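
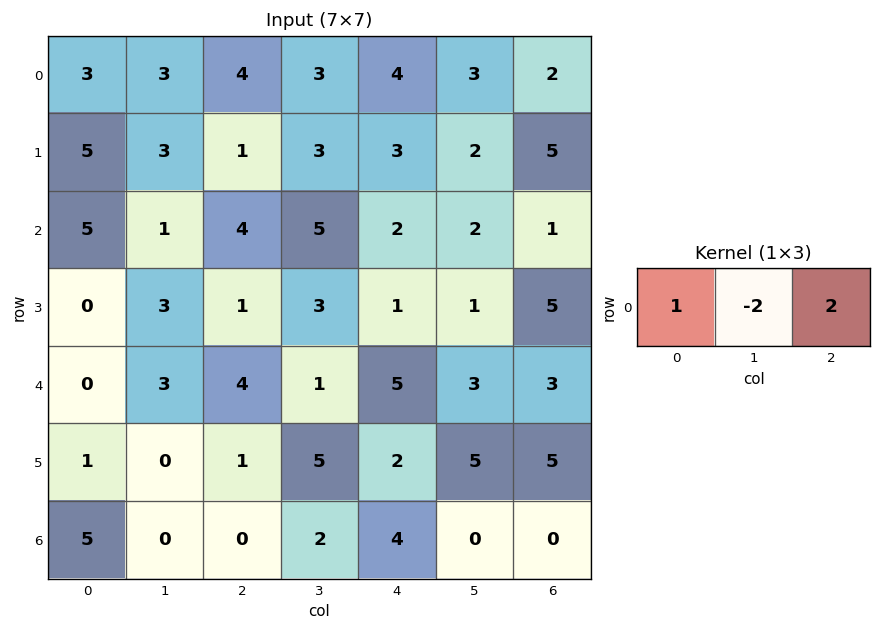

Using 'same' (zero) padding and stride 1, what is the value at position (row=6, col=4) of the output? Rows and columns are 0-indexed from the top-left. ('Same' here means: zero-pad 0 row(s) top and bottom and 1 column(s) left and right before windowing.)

The receptive field on the zero-padded input at this output position is [2 4 0]. Elementwise product with the kernel and sum: 2·1 + 4·-2 + 0·2.

-6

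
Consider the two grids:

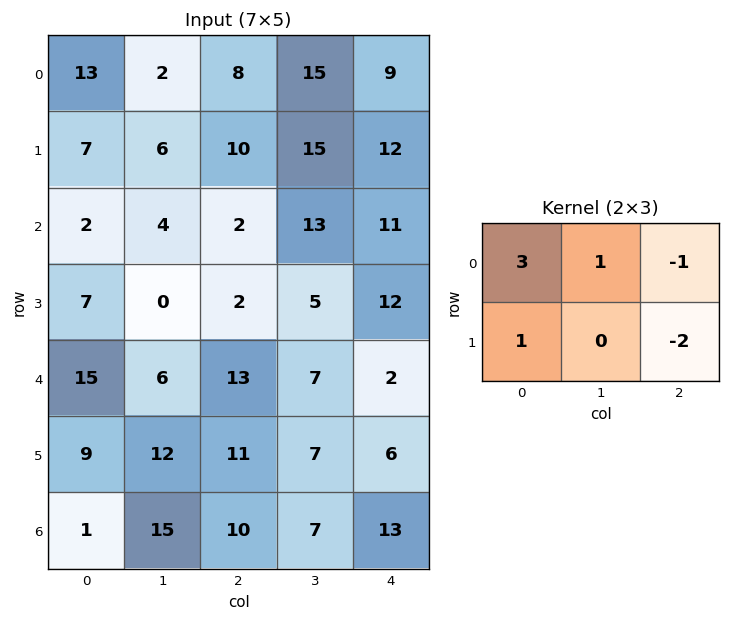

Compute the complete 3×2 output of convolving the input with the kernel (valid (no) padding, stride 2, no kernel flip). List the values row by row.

Output[0,0]: The receptive field on the input at this output position is [13 2 8 / 7 6 10]. Elementwise product with the kernel and sum: 13·3 + 2·1 + 8·-1 + 7·1 + 10·-2.

20 16
11 -14
25 43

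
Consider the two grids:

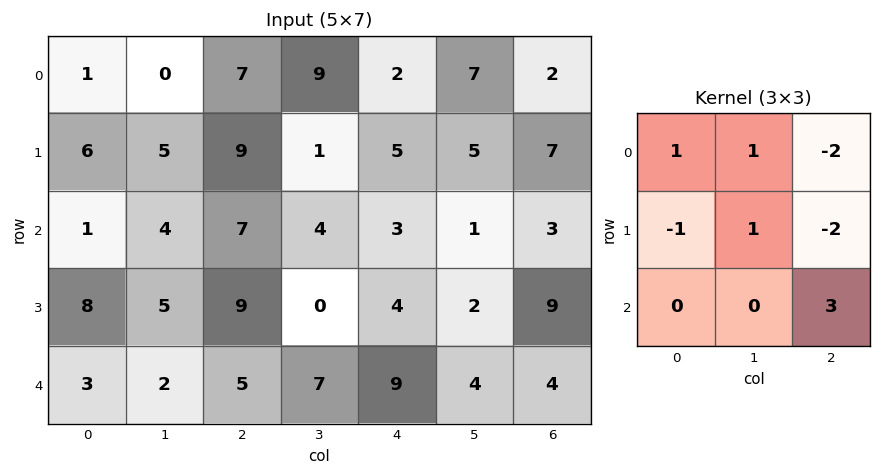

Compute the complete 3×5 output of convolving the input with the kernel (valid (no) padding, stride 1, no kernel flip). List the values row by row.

Output[0,0]: The receptive field on the input at this output position is [1 0 7 / 6 5 9 / 1 4 7]. Elementwise product with the kernel and sum: 1·1 + 0·1 + 7·-2 + 6·-1 + 5·1 + 9·-2 + 7·3.
Output[0,1]: The receptive field on the input at this output position is [0 7 9 / 5 9 1 / 4 7 4]. Elementwise product with the kernel and sum: 0·1 + 7·1 + 9·-2 + 5·-1 + 9·1 + 1·-2 + 4·3.

-11 3 3 -6 0
9 7 3 -1 15
-15 28 15 17 -10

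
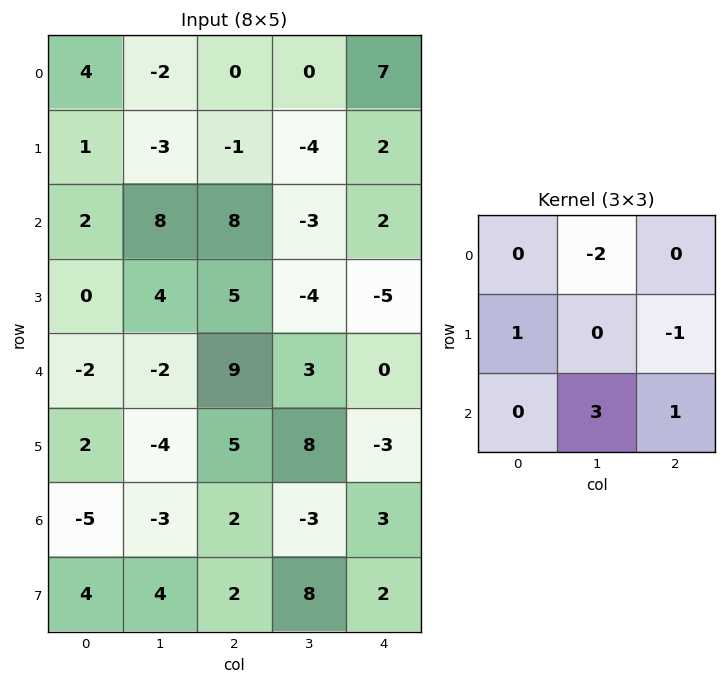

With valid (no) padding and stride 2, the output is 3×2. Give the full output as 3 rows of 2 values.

38 -10
-18 25
-6 -4

Output[0,0]: The receptive field on the input at this output position is [4 -2 0 / 1 -3 -1 / 2 8 8]. Elementwise product with the kernel and sum: -2·-2 + 1·1 + -1·-1 + 8·3 + 8·1.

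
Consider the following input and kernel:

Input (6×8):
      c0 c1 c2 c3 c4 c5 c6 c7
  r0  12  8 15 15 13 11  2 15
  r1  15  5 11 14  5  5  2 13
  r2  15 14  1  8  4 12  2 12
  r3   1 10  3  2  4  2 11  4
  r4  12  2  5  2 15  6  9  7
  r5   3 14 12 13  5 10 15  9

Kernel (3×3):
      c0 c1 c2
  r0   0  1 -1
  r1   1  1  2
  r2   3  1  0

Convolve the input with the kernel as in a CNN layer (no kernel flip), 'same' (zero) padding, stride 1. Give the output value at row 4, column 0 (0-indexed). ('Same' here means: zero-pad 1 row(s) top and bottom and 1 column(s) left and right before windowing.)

10

The receptive field on the zero-padded input at this output position is [0 1 10 / 0 12 2 / 0 3 14]. Elementwise product with the kernel and sum: 1·1 + 10·-1 + 0·1 + 12·1 + 2·2 + 0·3 + 3·1.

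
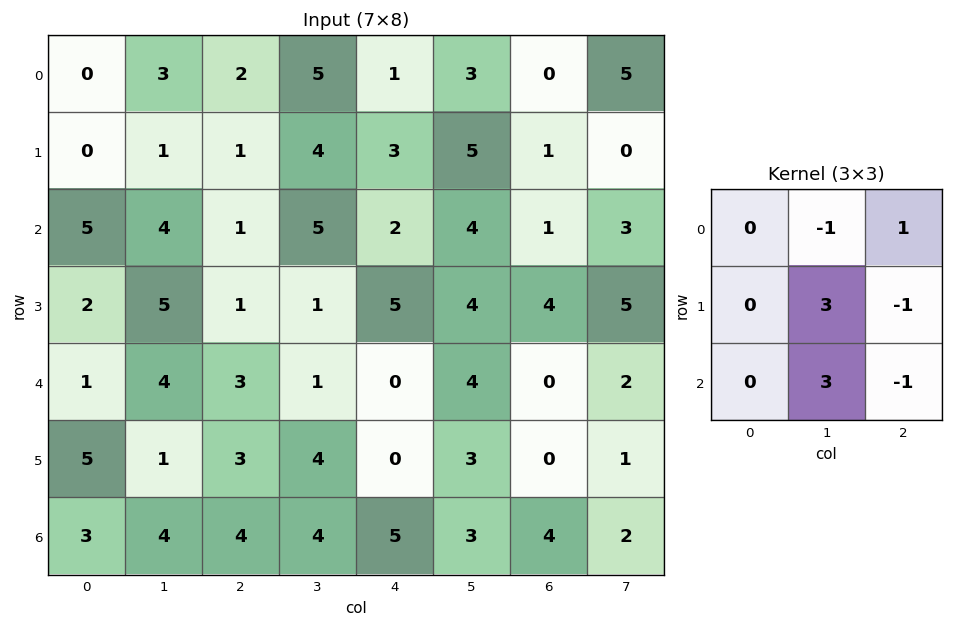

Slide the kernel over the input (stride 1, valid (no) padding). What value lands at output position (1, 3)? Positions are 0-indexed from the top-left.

15

The receptive field on the input at this output position is [4 3 5 / 5 2 4 / 1 5 4]. Elementwise product with the kernel and sum: 3·-1 + 5·1 + 2·3 + 4·-1 + 5·3 + 4·-1.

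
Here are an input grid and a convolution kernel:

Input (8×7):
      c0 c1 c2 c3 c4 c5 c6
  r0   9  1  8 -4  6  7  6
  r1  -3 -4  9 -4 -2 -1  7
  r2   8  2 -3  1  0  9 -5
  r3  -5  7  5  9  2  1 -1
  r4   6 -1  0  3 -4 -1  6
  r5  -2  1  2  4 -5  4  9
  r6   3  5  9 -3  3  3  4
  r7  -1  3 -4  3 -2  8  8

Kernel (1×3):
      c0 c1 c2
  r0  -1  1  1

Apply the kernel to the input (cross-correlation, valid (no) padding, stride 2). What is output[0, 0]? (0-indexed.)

0

The receptive field on the input at this output position is [9 1 8]. Elementwise product with the kernel and sum: 9·-1 + 1·1 + 8·1.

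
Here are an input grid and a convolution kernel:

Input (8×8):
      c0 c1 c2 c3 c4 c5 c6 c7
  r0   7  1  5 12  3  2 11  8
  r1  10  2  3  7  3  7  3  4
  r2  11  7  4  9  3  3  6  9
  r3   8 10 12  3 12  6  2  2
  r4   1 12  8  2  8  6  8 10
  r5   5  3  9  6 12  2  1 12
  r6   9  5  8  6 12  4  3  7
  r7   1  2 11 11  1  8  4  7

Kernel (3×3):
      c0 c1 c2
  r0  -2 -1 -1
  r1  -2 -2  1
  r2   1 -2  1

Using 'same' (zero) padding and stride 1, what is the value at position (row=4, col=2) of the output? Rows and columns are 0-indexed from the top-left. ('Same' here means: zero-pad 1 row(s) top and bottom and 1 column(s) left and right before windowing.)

The receptive field on the zero-padded input at this output position is [10 12 3 / 12 8 2 / 3 9 6]. Elementwise product with the kernel and sum: 10·-2 + 12·-1 + 3·-1 + 12·-2 + 8·-2 + 2·1 + 3·1 + 9·-2 + 6·1.

-82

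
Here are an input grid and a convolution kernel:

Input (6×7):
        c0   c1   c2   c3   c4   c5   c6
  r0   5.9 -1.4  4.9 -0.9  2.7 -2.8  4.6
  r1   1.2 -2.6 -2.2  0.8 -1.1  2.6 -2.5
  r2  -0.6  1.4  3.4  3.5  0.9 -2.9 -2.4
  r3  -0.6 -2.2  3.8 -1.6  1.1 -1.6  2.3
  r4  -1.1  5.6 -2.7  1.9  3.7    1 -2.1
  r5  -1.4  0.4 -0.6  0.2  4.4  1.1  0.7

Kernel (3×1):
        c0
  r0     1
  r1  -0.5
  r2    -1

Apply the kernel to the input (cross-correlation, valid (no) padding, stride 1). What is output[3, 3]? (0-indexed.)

The receptive field on the input at this output position is [-1.6 / 1.9 / 0.2]. Elementwise product with the kernel and sum: -1.6·1 + 1.9·-0.5 + 0.2·-1.

-2.75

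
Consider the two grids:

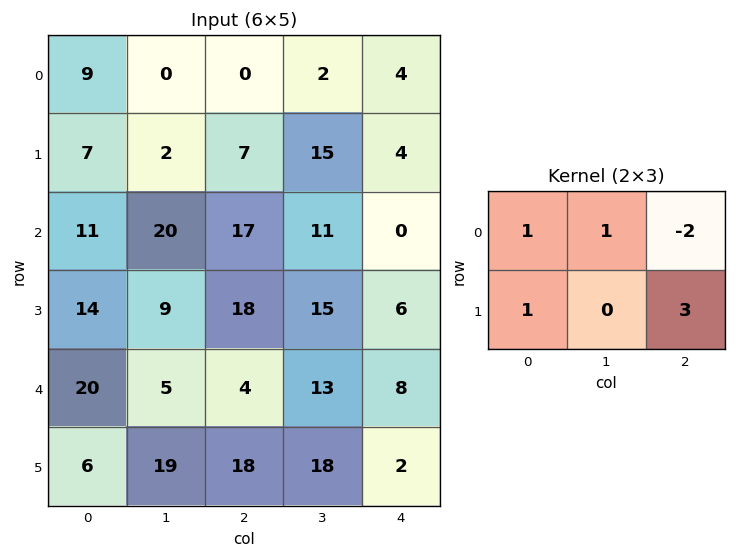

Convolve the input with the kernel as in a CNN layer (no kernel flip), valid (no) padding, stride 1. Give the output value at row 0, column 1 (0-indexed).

43

The receptive field on the input at this output position is [0 0 2 / 2 7 15]. Elementwise product with the kernel and sum: 0·1 + 0·1 + 2·-2 + 2·1 + 15·3.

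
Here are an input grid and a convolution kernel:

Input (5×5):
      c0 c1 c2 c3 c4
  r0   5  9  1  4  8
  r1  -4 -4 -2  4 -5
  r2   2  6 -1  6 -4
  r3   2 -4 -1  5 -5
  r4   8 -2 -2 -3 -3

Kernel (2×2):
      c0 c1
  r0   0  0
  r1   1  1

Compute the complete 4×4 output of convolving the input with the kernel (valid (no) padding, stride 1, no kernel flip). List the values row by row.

-8 -6 2 -1
8 5 5 2
-2 -5 4 0
6 -4 -5 -6

Output[0,0]: The receptive field on the input at this output position is [5 9 / -4 -4]. Elementwise product with the kernel and sum: -4·1 + -4·1.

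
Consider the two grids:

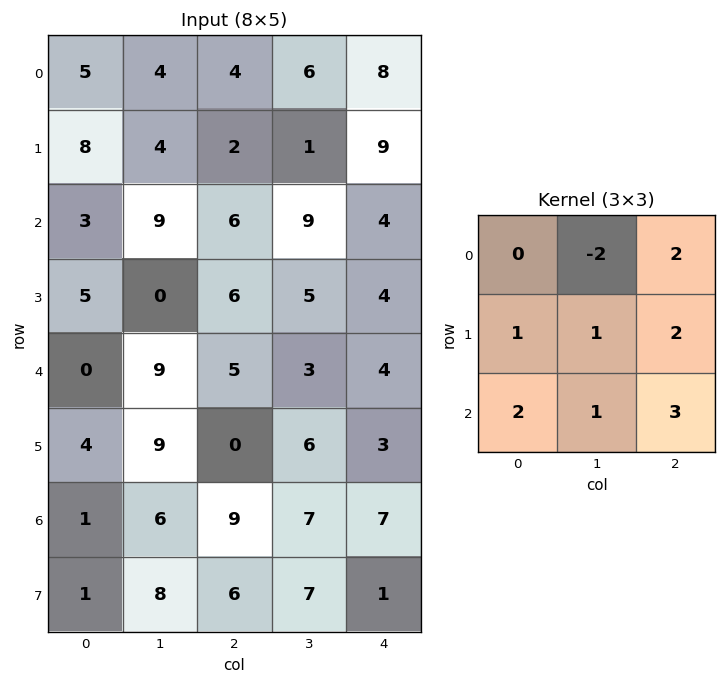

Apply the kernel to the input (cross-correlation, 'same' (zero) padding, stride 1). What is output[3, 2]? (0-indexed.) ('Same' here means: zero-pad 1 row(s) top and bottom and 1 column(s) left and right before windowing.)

The receptive field on the zero-padded input at this output position is [9 6 9 / 0 6 5 / 9 5 3]. Elementwise product with the kernel and sum: 6·-2 + 9·2 + 0·1 + 6·1 + 5·2 + 9·2 + 5·1 + 3·3.

54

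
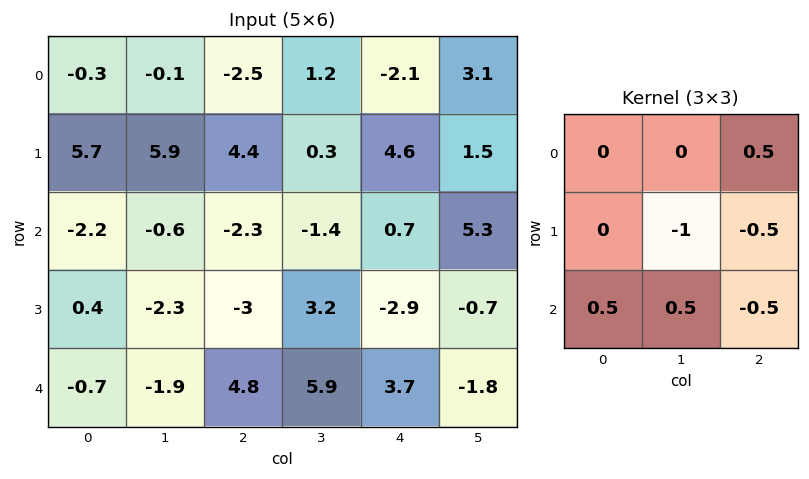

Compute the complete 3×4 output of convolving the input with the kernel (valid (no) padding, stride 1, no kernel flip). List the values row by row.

Output[0,0]: The receptive field on the input at this output position is [-0.3 -0.1 -2.5 / 5.7 5.9 4.4 / -2.2 -0.6 -2.3]. Elementwise product with the kernel and sum: -2.5·0.5 + 5.9·-1 + 4.4·-0.5 + -2.2·0.5 + -0.6·0.5 + -2.3·-0.5.
Output[0,1]: The receptive field on the input at this output position is [-0.1 -2.5 1.2 / 5.9 4.4 0.3 / -0.6 -2.3 -1.4]. Elementwise product with the kernel and sum: 1.2·0.5 + 4.4·-1 + 0.3·-0.5 + -0.6·0.5 + -2.3·0.5 + -1.4·-0.5.

-9.6 -4.7 -5.85 -6.8
4.5 -1.1 4.9 -2.1
-1.05 -0.8 2.1 11.6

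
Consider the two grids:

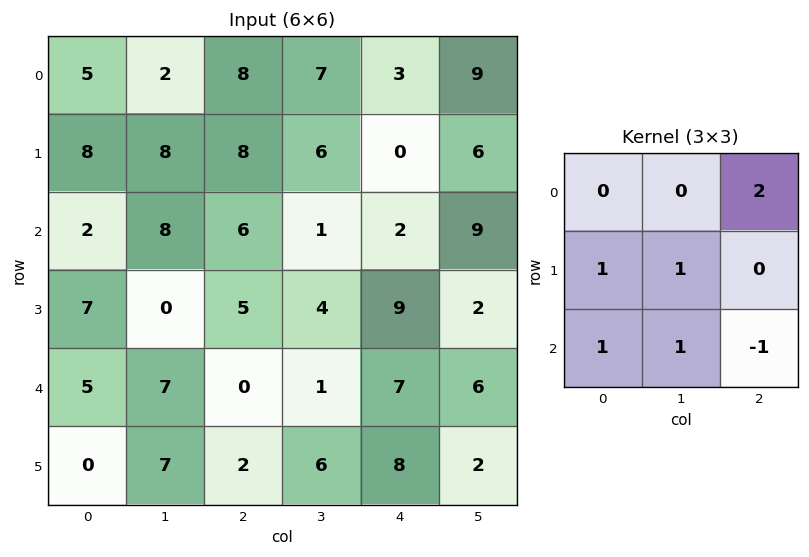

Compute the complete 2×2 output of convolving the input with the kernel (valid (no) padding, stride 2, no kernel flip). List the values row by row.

36 25
31 7

Output[0,0]: The receptive field on the input at this output position is [5 2 8 / 8 8 8 / 2 8 6]. Elementwise product with the kernel and sum: 8·2 + 8·1 + 8·1 + 2·1 + 8·1 + 6·-1.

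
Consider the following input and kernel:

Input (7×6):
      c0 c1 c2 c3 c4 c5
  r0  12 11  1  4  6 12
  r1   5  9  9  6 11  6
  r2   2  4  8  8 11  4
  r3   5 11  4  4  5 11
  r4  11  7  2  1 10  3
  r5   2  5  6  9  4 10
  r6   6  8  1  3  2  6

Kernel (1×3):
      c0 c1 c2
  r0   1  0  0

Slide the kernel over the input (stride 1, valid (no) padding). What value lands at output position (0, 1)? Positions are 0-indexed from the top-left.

The receptive field on the input at this output position is [11 1 4]. Elementwise product with the kernel and sum: 11·1.

11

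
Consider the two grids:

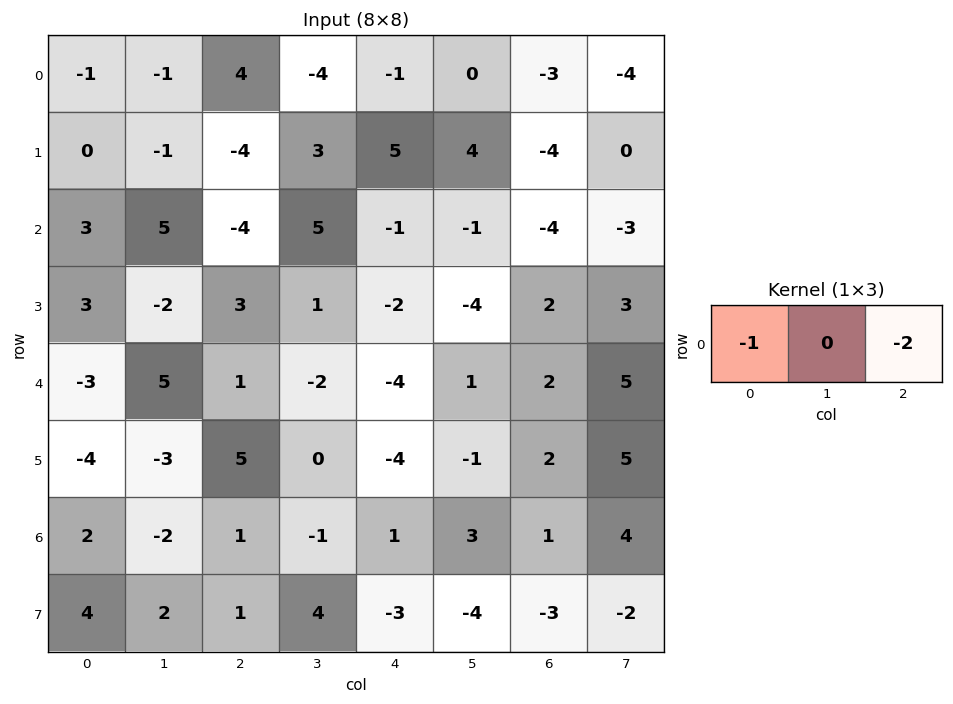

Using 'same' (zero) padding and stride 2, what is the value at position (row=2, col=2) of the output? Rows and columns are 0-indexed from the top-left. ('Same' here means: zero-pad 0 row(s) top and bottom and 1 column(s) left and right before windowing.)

0

The receptive field on the zero-padded input at this output position is [-2 -4 1]. Elementwise product with the kernel and sum: -2·-1 + 1·-2.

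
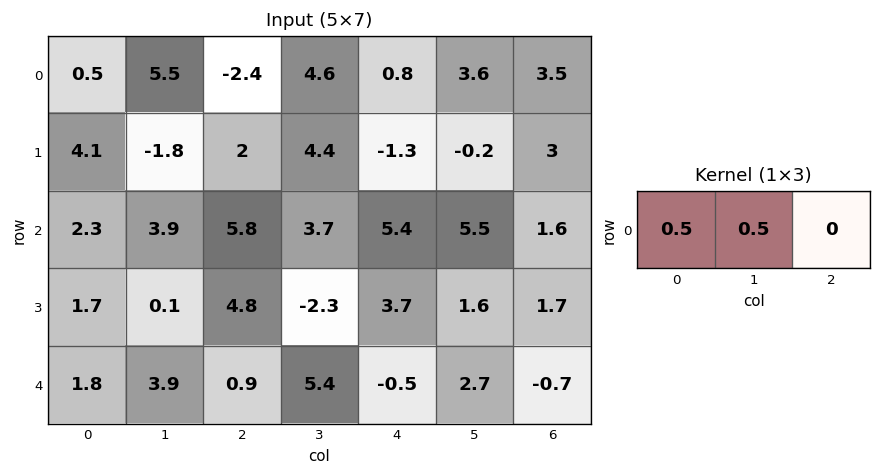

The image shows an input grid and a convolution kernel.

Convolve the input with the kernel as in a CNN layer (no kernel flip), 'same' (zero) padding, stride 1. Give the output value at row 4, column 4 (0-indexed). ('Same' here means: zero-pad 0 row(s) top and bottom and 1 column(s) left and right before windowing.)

2.45

The receptive field on the zero-padded input at this output position is [5.4 -0.5 2.7]. Elementwise product with the kernel and sum: 5.4·0.5 + -0.5·0.5.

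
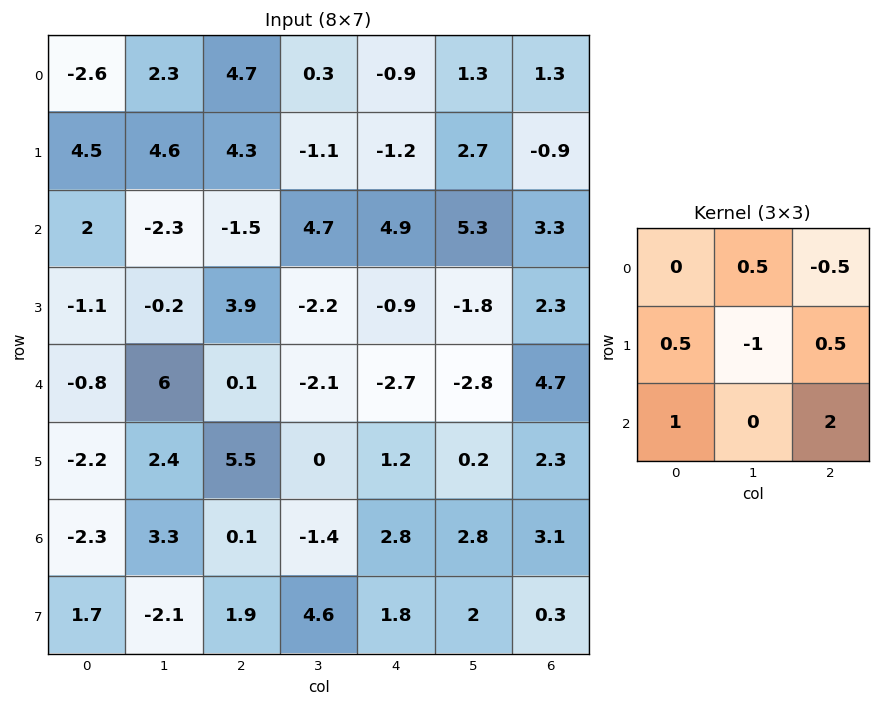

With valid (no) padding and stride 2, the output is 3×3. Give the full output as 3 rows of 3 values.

-2.4 11.55 7.75
0.6 -1.7 10.2
0.1 9.35 6.8

Output[0,0]: The receptive field on the input at this output position is [-2.6 2.3 4.7 / 4.5 4.6 4.3 / 2 -2.3 -1.5]. Elementwise product with the kernel and sum: 2.3·0.5 + 4.7·-0.5 + 4.5·0.5 + 4.6·-1 + 4.3·0.5 + 2·1 + -1.5·2.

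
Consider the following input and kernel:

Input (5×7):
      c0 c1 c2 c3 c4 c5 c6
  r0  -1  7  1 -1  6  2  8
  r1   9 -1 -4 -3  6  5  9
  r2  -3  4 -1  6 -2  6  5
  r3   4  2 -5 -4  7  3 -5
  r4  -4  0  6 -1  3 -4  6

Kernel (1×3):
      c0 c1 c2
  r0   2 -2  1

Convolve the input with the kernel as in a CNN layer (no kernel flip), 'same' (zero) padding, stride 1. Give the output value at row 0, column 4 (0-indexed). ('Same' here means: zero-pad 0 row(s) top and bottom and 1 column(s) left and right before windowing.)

The receptive field on the zero-padded input at this output position is [-1 6 2]. Elementwise product with the kernel and sum: -1·2 + 6·-2 + 2·1.

-12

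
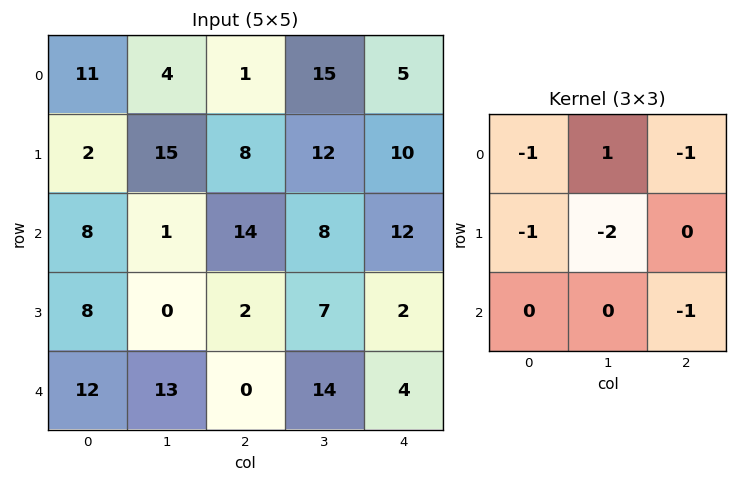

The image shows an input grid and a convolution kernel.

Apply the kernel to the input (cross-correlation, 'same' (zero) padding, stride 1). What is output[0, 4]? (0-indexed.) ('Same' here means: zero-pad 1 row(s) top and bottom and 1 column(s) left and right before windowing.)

-25

The receptive field on the zero-padded input at this output position is [0 0 0 / 15 5 0 / 12 10 0]. Elementwise product with the kernel and sum: 0·-1 + 0·1 + 0·-1 + 15·-1 + 5·-2 + 0·-1.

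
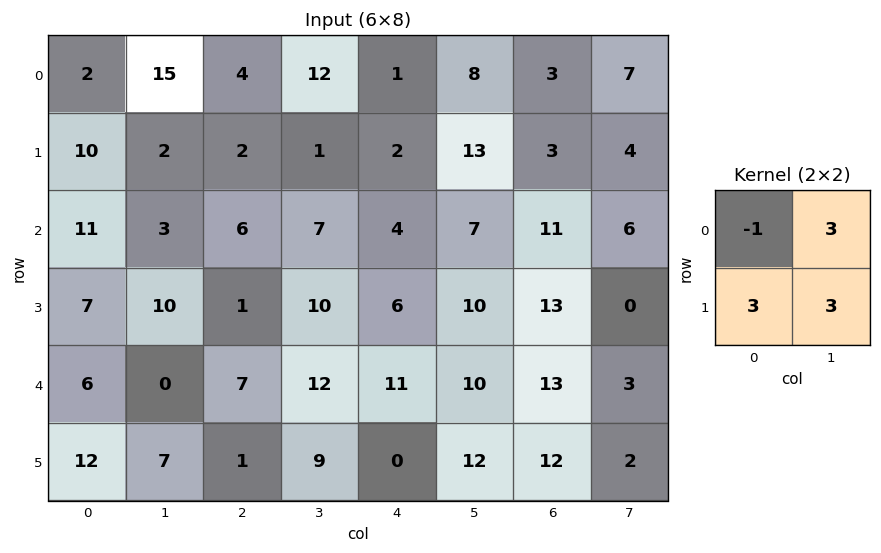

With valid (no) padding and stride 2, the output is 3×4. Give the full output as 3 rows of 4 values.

Output[0,0]: The receptive field on the input at this output position is [2 15 / 10 2]. Elementwise product with the kernel and sum: 2·-1 + 15·3 + 10·3 + 2·3.
Output[0,1]: The receptive field on the input at this output position is [4 12 / 2 1]. Elementwise product with the kernel and sum: 4·-1 + 12·3 + 2·3 + 1·3.

79 41 68 39
49 48 65 46
51 59 55 38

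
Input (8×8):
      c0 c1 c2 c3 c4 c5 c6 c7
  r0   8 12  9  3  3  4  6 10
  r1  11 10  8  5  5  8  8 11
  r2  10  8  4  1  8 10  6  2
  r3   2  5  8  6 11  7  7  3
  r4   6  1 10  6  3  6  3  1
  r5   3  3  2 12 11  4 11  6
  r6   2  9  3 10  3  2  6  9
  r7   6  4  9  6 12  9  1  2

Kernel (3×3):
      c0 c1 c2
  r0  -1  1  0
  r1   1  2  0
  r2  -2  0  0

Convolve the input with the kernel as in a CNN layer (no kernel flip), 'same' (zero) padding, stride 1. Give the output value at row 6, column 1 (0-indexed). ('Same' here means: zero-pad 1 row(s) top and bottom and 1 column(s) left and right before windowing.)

8

The receptive field on the zero-padded input at this output position is [3 3 2 / 2 9 3 / 6 4 9]. Elementwise product with the kernel and sum: 3·-1 + 3·1 + 2·1 + 9·2 + 6·-2.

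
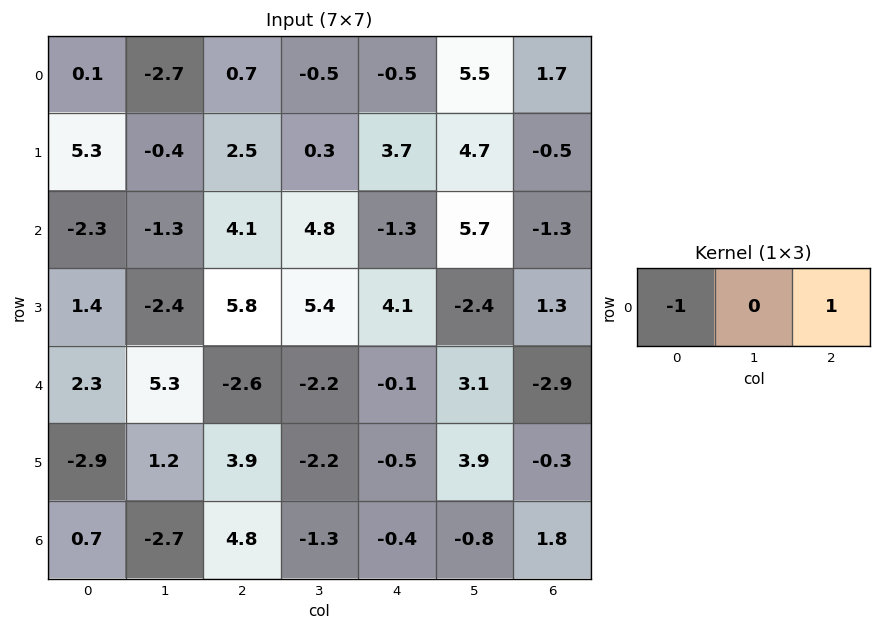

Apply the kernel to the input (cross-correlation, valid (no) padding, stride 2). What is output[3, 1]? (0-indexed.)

The receptive field on the input at this output position is [4.8 -1.3 -0.4]. Elementwise product with the kernel and sum: 4.8·-1 + -0.4·1.

-5.2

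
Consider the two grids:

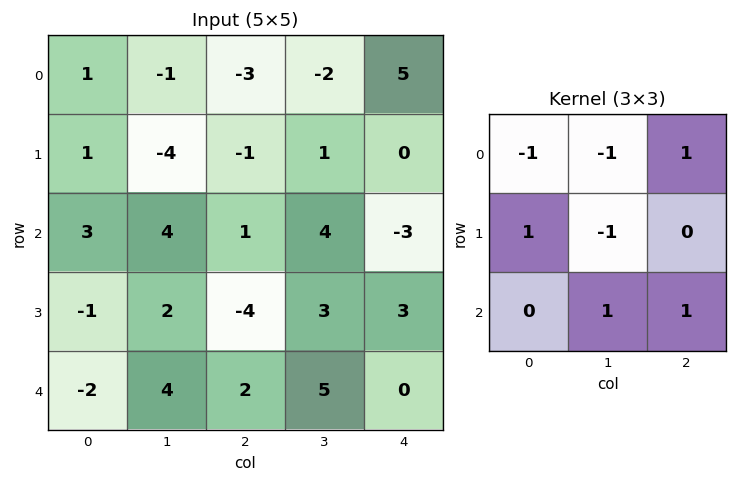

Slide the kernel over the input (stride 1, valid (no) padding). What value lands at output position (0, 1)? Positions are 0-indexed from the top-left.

4

The receptive field on the input at this output position is [-1 -3 -2 / -4 -1 1 / 4 1 4]. Elementwise product with the kernel and sum: -1·-1 + -3·-1 + -2·1 + -4·1 + -1·-1 + 1·1 + 4·1.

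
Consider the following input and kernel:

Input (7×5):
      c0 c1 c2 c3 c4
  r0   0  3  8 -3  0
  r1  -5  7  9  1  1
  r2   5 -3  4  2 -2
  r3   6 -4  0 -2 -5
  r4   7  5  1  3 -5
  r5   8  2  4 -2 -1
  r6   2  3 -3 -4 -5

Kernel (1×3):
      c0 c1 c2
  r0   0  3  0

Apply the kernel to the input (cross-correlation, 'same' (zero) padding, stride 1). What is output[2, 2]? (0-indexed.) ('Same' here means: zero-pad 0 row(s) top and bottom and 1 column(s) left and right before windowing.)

12

The receptive field on the zero-padded input at this output position is [-3 4 2]. Elementwise product with the kernel and sum: 4·3.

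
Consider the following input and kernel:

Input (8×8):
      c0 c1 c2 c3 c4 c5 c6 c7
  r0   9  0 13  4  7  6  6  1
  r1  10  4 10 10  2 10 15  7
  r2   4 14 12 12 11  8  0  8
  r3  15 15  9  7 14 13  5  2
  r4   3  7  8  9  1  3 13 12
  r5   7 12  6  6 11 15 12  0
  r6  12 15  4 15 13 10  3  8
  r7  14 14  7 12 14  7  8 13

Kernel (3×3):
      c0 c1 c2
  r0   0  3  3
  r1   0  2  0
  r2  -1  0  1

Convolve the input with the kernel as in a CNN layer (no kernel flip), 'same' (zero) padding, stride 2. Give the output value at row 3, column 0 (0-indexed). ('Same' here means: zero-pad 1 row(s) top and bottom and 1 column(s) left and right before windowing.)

95

The receptive field on the zero-padded input at this output position is [0 7 12 / 0 12 15 / 0 14 14]. Elementwise product with the kernel and sum: 7·3 + 12·3 + 12·2 + 0·-1 + 14·1.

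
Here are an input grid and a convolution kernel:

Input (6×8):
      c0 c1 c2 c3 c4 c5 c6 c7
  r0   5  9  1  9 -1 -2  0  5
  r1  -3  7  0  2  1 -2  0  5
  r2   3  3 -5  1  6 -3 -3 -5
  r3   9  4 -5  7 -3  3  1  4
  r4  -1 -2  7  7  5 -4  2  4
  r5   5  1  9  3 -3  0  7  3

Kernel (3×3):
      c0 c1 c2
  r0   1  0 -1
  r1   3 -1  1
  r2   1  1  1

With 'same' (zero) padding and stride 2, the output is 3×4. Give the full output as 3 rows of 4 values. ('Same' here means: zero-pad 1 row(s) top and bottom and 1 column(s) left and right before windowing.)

Output[0,0]: The receptive field on the zero-padded input at this output position is [0 0 0 / 0 5 9 / 0 -3 7]. Elementwise product with the kernel and sum: 0·1 + 0·-1 + 0·3 + 5·-1 + 9·1 + 0·1 + -3·1 + 7·1.
Output[0,1]: The receptive field on the zero-padded input at this output position is [0 0 0 / 9 1 9 / 7 0 2]. Elementwise product with the kernel and sum: 0·1 + 0·-1 + 9·3 + 1·-1 + 9·1 + 7·1 + 0·1 + 2·1.

8 44 27 2
6 26 5 -10
1 4 16 -1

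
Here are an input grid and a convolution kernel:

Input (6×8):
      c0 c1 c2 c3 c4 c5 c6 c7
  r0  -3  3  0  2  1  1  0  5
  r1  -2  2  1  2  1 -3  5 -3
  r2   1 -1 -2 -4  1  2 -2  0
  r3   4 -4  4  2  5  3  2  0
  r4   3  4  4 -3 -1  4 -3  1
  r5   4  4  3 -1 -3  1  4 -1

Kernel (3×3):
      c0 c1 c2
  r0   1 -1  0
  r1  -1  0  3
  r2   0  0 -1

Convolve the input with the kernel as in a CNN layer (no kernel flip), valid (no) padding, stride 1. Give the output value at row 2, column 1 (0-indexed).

14

The receptive field on the input at this output position is [-1 -2 -4 / -4 4 2 / 4 4 -3]. Elementwise product with the kernel and sum: -1·1 + -2·-1 + -4·-1 + 2·3 + -3·-1.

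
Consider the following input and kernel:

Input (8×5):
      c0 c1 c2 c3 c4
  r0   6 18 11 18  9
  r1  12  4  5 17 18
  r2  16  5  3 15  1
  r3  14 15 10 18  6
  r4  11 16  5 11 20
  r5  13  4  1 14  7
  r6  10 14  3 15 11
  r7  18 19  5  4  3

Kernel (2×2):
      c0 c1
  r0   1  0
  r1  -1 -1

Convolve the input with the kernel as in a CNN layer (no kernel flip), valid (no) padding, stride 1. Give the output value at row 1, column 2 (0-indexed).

The receptive field on the input at this output position is [5 17 / 3 15]. Elementwise product with the kernel and sum: 5·1 + 3·-1 + 15·-1.

-13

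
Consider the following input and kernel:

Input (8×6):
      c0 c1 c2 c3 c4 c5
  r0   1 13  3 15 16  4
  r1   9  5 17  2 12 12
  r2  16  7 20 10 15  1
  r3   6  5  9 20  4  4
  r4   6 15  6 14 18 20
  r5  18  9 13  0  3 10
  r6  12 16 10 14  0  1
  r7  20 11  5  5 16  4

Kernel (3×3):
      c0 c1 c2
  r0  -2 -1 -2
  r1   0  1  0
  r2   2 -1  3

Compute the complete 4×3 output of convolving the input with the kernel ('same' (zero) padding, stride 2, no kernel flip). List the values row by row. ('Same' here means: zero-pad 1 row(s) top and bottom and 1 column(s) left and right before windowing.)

Output[0,0]: The receptive field on the zero-padded input at this output position is [0 0 0 / 0 1 13 / 0 9 5]. Elementwise product with the kernel and sum: 0·-2 + 0·-1 + 0·-2 + 1·1 + 0·2 + 9·-1 + 5·3.

7 2 44
6 50 23
-1 -48 -7
-11 11 -17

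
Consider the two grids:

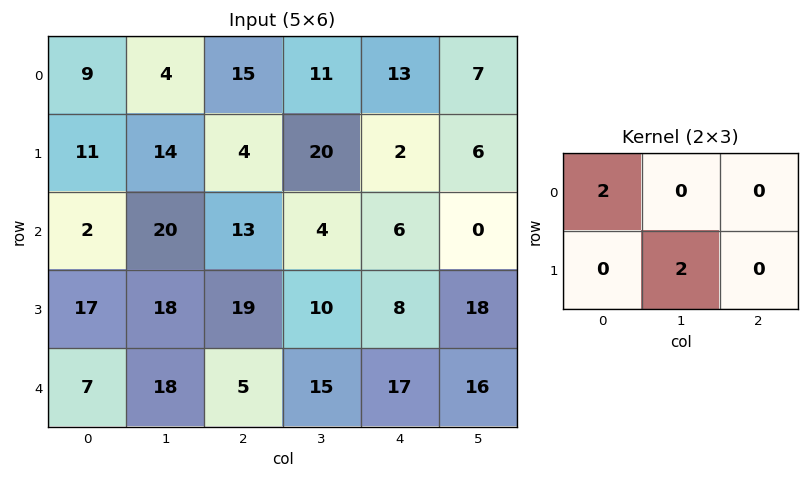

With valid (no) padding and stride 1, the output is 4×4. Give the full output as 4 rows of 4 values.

46 16 70 26
62 54 16 52
40 78 46 24
70 46 68 54

Output[0,0]: The receptive field on the input at this output position is [9 4 15 / 11 14 4]. Elementwise product with the kernel and sum: 9·2 + 14·2.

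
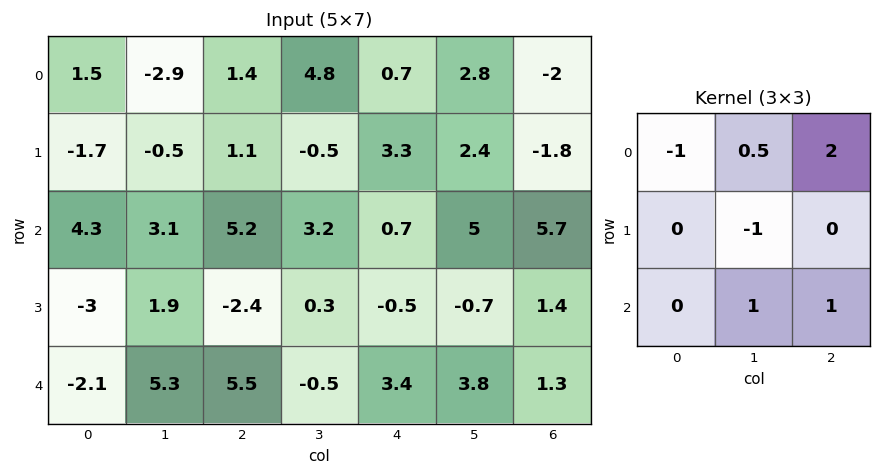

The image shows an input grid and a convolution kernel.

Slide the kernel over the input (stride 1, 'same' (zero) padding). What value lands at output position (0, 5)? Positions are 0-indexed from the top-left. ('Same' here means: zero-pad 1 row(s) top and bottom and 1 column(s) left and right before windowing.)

The receptive field on the zero-padded input at this output position is [0 0 0 / 0.7 2.8 -2 / 3.3 2.4 -1.8]. Elementwise product with the kernel and sum: 0·-1 + 0·0.5 + 0·2 + 2.8·-1 + 2.4·1 + -1.8·1.

-2.2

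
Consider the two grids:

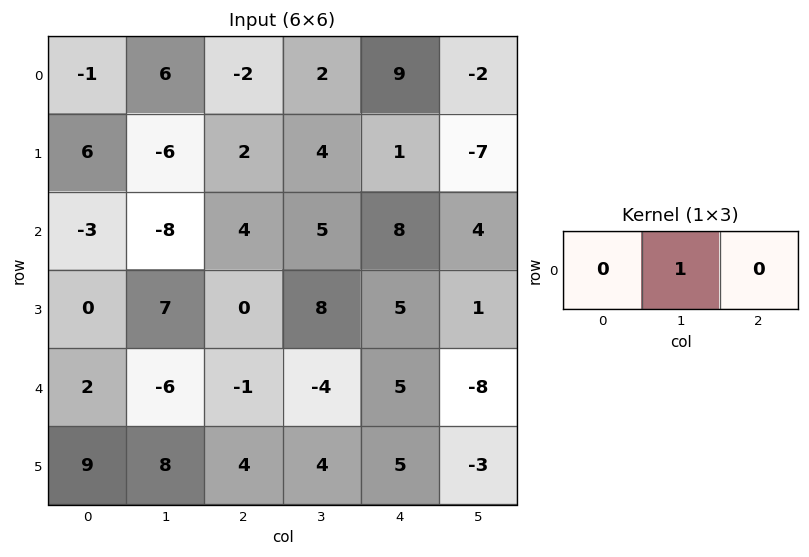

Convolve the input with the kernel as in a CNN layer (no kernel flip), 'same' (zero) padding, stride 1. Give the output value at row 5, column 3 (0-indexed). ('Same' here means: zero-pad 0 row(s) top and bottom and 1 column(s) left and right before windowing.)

The receptive field on the zero-padded input at this output position is [4 4 5]. Elementwise product with the kernel and sum: 4·1.

4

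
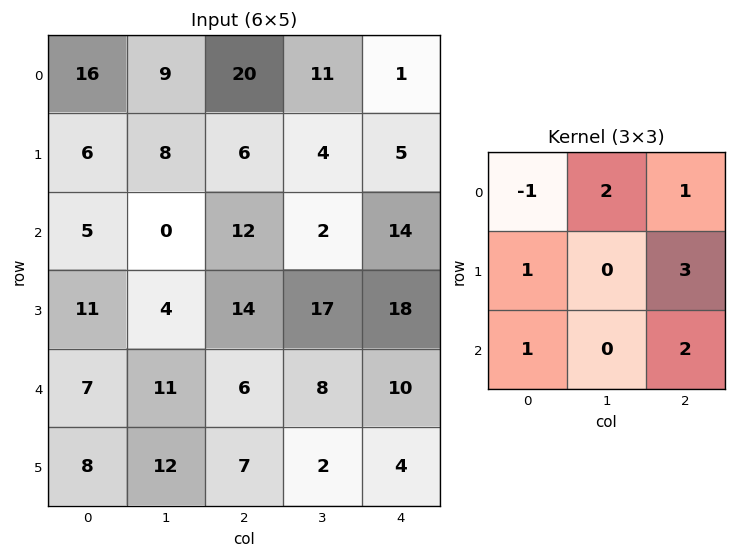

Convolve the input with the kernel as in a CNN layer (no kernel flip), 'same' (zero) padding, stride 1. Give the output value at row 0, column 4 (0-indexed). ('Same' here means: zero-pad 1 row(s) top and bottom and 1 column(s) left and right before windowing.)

The receptive field on the zero-padded input at this output position is [0 0 0 / 11 1 0 / 4 5 0]. Elementwise product with the kernel and sum: 0·-1 + 0·2 + 0·1 + 11·1 + 0·3 + 4·1 + 0·2.

15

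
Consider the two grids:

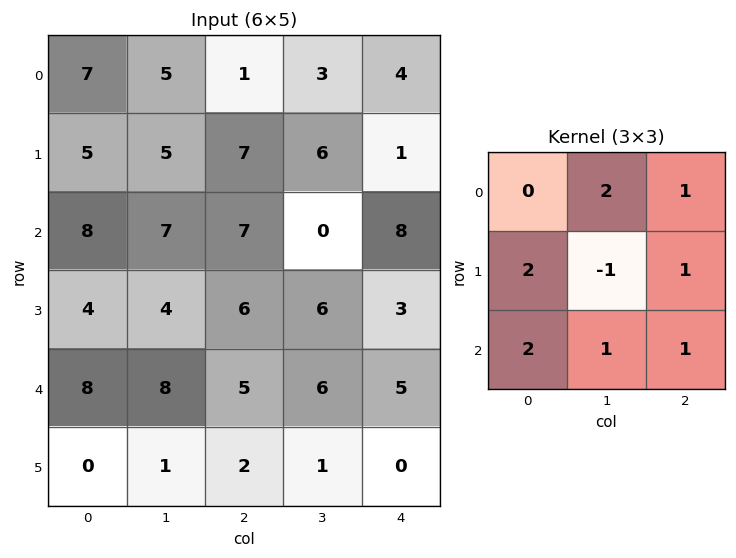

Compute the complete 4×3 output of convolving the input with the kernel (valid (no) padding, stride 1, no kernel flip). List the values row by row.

53 35 41
51 47 56
60 49 38
30 40 29

Output[0,0]: The receptive field on the input at this output position is [7 5 1 / 5 5 7 / 8 7 7]. Elementwise product with the kernel and sum: 5·2 + 1·1 + 5·2 + 5·-1 + 7·1 + 8·2 + 7·1 + 7·1.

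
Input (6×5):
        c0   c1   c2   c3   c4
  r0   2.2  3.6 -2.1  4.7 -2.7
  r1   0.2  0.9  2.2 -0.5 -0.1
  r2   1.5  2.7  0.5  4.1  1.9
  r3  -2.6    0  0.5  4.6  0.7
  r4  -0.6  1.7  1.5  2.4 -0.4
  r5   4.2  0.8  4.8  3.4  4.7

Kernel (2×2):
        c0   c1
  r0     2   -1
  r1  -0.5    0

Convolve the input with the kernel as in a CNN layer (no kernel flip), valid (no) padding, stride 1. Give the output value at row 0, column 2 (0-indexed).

-10

The receptive field on the input at this output position is [-2.1 4.7 / 2.2 -0.5]. Elementwise product with the kernel and sum: -2.1·2 + 4.7·-1 + 2.2·-0.5.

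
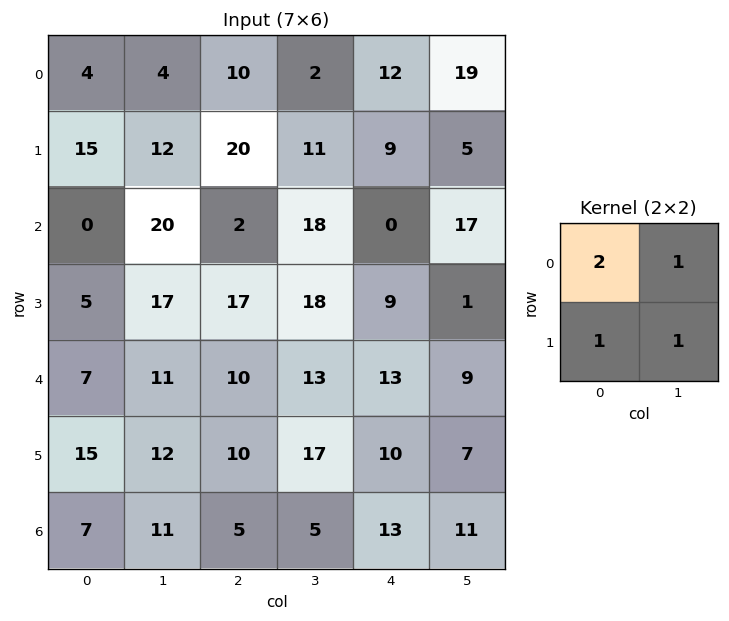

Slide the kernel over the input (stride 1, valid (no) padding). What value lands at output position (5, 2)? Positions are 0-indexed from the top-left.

47

The receptive field on the input at this output position is [10 17 / 5 5]. Elementwise product with the kernel and sum: 10·2 + 17·1 + 5·1 + 5·1.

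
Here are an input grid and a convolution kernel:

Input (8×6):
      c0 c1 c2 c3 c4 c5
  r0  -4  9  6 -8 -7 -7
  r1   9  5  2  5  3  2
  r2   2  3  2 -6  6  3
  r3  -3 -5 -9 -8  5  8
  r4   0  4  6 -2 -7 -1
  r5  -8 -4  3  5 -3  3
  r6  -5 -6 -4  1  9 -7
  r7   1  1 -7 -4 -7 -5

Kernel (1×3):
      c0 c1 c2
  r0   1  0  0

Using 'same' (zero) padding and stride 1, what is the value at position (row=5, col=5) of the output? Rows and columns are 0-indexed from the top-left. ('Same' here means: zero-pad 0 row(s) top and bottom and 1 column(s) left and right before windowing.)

The receptive field on the zero-padded input at this output position is [-3 3 0]. Elementwise product with the kernel and sum: -3·1.

-3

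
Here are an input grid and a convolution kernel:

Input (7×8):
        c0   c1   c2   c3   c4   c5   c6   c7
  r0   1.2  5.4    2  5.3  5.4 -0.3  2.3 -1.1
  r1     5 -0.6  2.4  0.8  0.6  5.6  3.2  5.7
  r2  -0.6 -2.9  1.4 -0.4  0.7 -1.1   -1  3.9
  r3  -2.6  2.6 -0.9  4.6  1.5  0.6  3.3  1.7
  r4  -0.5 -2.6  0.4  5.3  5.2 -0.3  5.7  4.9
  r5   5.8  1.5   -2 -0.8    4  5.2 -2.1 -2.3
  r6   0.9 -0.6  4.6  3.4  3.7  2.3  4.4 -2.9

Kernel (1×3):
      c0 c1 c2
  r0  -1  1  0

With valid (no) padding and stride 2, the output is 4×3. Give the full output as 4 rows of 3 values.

4.2 3.3 -5.7
-2.3 -1.8 -1.8
-2.1 4.9 -5.5
-1.5 -1.2 -1.4

Output[0,0]: The receptive field on the input at this output position is [1.2 5.4 2]. Elementwise product with the kernel and sum: 1.2·-1 + 5.4·1.
Output[0,1]: The receptive field on the input at this output position is [2 5.3 5.4]. Elementwise product with the kernel and sum: 2·-1 + 5.3·1.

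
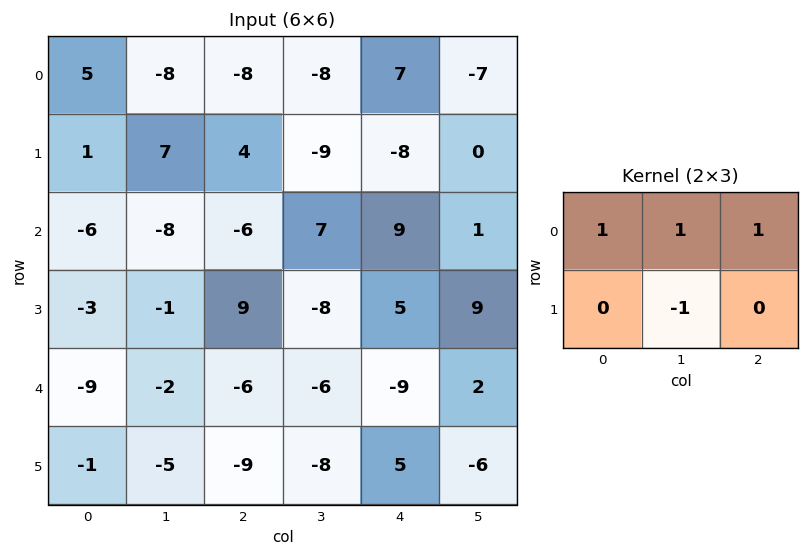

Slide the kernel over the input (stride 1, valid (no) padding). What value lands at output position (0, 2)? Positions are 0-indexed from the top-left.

The receptive field on the input at this output position is [-8 -8 7 / 4 -9 -8]. Elementwise product with the kernel and sum: -8·1 + -8·1 + 7·1 + -9·-1.

0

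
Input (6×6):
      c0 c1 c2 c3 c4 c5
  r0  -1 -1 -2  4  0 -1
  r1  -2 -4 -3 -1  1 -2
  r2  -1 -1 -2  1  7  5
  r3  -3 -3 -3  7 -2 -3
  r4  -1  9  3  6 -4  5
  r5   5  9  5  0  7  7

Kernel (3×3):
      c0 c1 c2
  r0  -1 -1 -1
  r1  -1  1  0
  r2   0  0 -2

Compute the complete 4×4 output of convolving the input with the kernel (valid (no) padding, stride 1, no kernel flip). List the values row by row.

Output[0,0]: The receptive field on the input at this output position is [-1 -1 -2 / -2 -4 -3 / -1 -1 -2]. Elementwise product with the kernel and sum: -1·-1 + -1·-1 + -2·-1 + -2·-1 + -4·1 + -2·-2.
Output[0,1]: The receptive field on the input at this output position is [-1 -2 4 / -4 -3 -1 / -1 -2 1]. Elementwise product with the kernel and sum: -1·-1 + -2·-1 + 4·-1 + -4·-1 + -3·1 + 1·-2.

6 -2 -14 -11
15 -7 10 14
-2 -10 12 -32
9 -7 -13 -26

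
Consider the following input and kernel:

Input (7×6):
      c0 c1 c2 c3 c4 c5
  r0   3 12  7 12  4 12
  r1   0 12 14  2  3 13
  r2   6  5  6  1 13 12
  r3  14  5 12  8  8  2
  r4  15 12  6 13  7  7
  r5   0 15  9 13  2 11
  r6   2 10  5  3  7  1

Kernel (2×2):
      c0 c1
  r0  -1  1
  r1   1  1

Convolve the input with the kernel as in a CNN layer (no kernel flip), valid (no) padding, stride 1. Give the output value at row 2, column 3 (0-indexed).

The receptive field on the input at this output position is [1 13 / 8 8]. Elementwise product with the kernel and sum: 1·-1 + 13·1 + 8·1 + 8·1.

28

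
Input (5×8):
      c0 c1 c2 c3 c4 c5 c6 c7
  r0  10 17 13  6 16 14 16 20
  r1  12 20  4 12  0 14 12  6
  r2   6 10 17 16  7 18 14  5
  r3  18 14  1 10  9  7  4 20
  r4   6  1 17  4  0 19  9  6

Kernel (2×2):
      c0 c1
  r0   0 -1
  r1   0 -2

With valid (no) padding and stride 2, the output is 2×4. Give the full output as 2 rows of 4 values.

Output[0,0]: The receptive field on the input at this output position is [10 17 / 12 20]. Elementwise product with the kernel and sum: 17·-1 + 20·-2.
Output[0,1]: The receptive field on the input at this output position is [13 6 / 4 12]. Elementwise product with the kernel and sum: 6·-1 + 12·-2.

-57 -30 -42 -32
-38 -36 -32 -45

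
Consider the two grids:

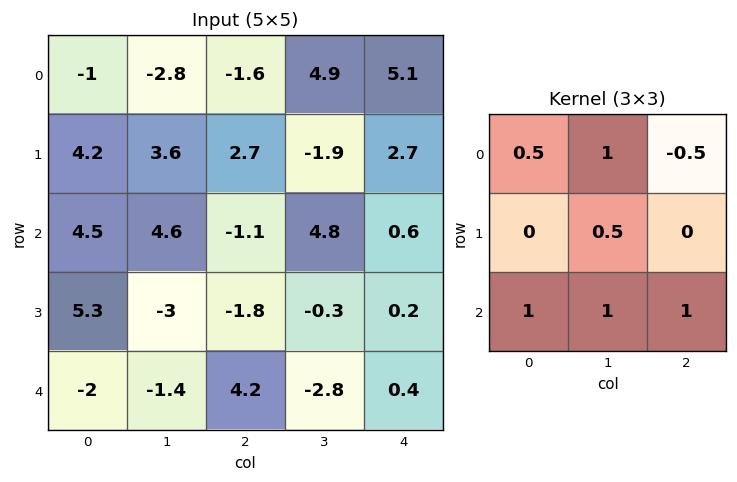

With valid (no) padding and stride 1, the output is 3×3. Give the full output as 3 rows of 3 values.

Output[0,0]: The receptive field on the input at this output position is [-1 -2.8 -1.6 / 4.2 3.6 2.7 / 4.5 4.6 -1.1]. Elementwise product with the kernel and sum: -1·0.5 + -2.8·1 + -1.6·-0.5 + 3.6·0.5 + 4.5·1 + 4.6·1 + -1.1·1.

7.3 4.2 4.9
7.15 -0.2 -1.4
6.7 -2.1 5.6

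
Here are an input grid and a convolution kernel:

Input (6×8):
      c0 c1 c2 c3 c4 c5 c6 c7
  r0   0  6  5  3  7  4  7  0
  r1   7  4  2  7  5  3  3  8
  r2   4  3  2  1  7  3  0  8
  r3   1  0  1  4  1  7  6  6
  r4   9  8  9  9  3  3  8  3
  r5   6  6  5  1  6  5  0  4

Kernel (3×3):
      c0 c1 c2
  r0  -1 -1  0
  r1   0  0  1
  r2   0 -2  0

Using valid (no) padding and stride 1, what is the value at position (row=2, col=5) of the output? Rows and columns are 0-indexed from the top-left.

-13

The receptive field on the input at this output position is [3 0 8 / 7 6 6 / 3 8 3]. Elementwise product with the kernel and sum: 3·-1 + 0·-1 + 6·1 + 8·-2.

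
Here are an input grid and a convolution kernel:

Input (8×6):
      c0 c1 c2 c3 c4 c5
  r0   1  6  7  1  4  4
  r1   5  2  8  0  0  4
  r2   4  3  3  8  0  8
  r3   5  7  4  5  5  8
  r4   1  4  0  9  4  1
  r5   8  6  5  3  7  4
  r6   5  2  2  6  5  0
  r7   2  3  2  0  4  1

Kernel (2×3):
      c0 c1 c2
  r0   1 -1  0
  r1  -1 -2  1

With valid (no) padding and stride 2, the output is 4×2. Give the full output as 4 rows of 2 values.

Output[0,0]: The receptive field on the input at this output position is [1 6 7 / 5 2 8]. Elementwise product with the kernel and sum: 1·1 + 6·-1 + 5·-1 + 2·-2 + 8·1.
Output[0,1]: The receptive field on the input at this output position is [7 1 4 / 8 0 0]. Elementwise product with the kernel and sum: 7·1 + 1·-1 + 8·-1 + 0·-2 + 0·1.

-6 -2
-14 -14
-18 -13
-3 -2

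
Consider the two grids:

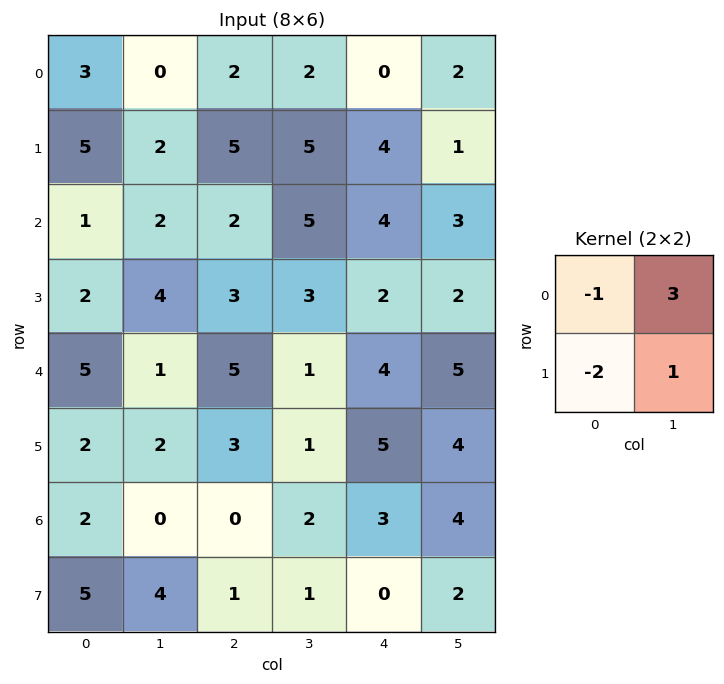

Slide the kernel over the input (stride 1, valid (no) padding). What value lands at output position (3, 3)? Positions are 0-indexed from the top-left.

The receptive field on the input at this output position is [3 2 / 1 4]. Elementwise product with the kernel and sum: 3·-1 + 2·3 + 1·-2 + 4·1.

5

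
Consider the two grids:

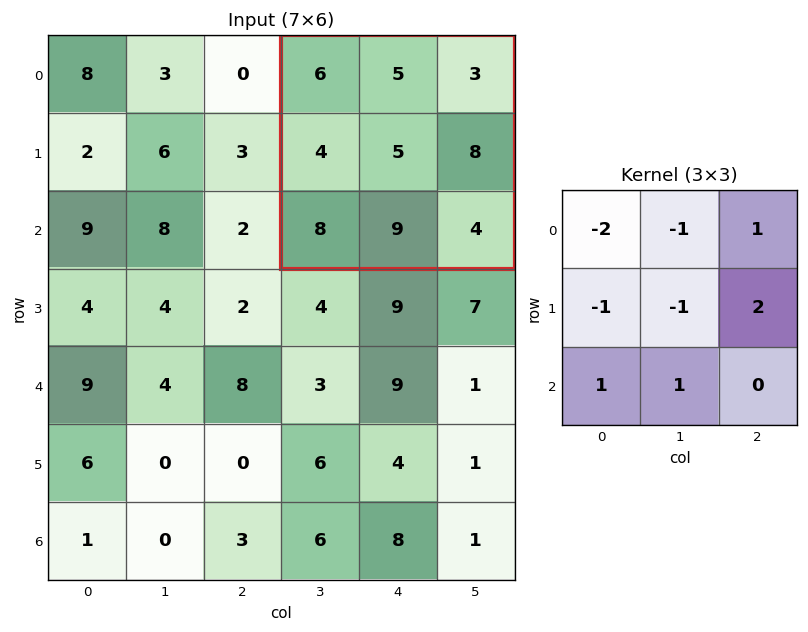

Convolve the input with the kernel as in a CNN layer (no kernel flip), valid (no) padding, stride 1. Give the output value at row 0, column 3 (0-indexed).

The receptive field on the input at this output position is [6 5 3 / 4 5 8 / 8 9 4]. Elementwise product with the kernel and sum: 6·-2 + 5·-1 + 3·1 + 4·-1 + 5·-1 + 8·2 + 8·1 + 9·1.

10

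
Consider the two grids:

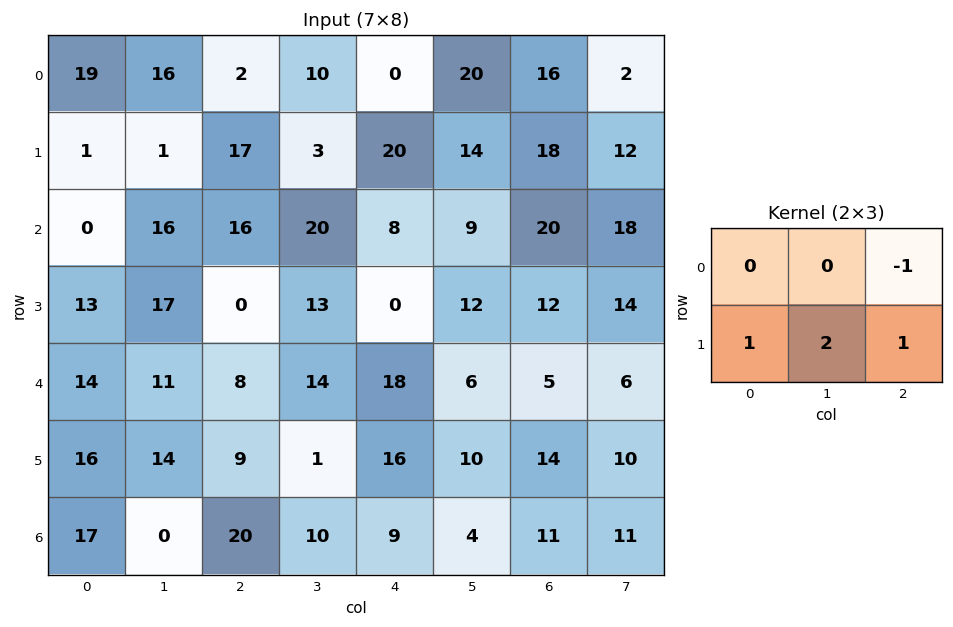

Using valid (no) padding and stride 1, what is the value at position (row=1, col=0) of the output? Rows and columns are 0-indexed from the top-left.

31

The receptive field on the input at this output position is [1 1 17 / 0 16 16]. Elementwise product with the kernel and sum: 17·-1 + 0·1 + 16·2 + 16·1.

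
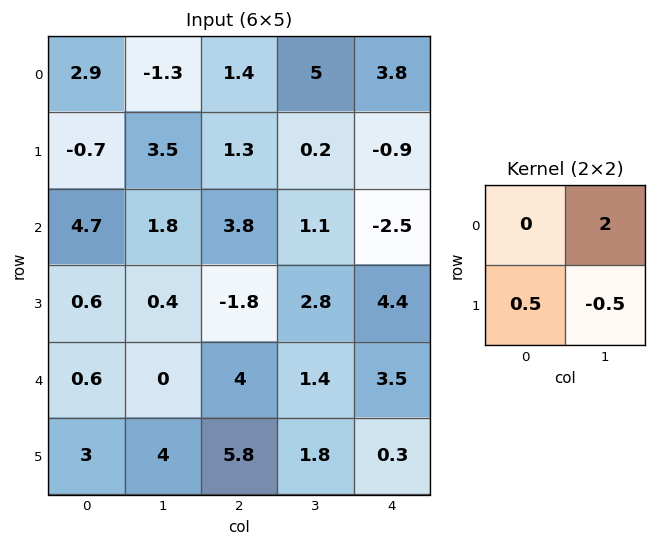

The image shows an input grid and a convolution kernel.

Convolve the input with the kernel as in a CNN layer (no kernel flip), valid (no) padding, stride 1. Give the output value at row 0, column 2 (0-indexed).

The receptive field on the input at this output position is [1.4 5 / 1.3 0.2]. Elementwise product with the kernel and sum: 5·2 + 1.3·0.5 + 0.2·-0.5.

10.55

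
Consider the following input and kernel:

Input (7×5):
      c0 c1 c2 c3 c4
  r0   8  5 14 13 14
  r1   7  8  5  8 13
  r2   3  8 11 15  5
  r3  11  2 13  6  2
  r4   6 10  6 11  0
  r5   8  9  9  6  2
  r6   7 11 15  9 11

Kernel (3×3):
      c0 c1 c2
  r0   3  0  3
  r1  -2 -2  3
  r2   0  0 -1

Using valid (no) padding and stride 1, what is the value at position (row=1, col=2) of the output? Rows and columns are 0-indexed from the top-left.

15

The receptive field on the input at this output position is [5 8 13 / 11 15 5 / 13 6 2]. Elementwise product with the kernel and sum: 5·3 + 13·3 + 11·-2 + 15·-2 + 5·3 + 2·-1.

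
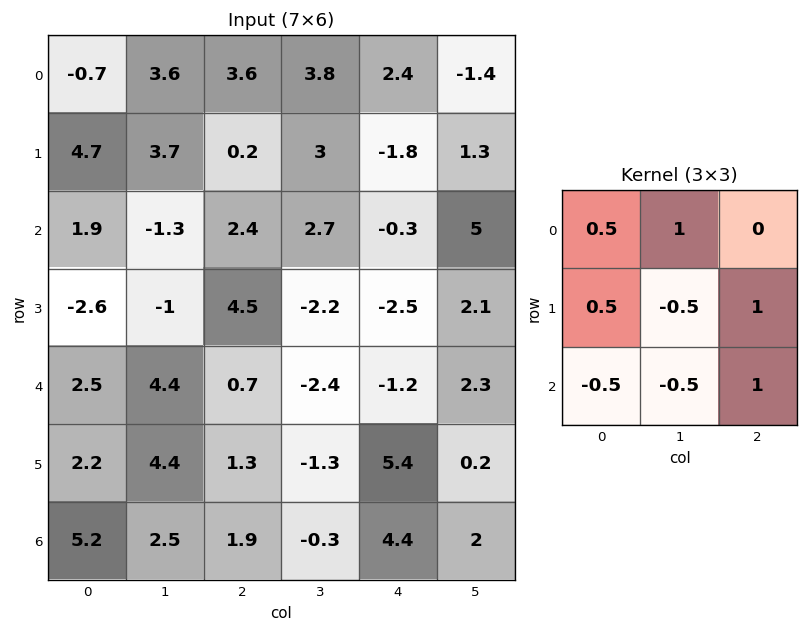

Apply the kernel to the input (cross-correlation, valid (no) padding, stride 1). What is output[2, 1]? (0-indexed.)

The receptive field on the input at this output position is [-1.3 2.4 2.7 / -1 4.5 -2.2 / 4.4 0.7 -2.4]. Elementwise product with the kernel and sum: -1.3·0.5 + 2.4·1 + -1·0.5 + 4.5·-0.5 + -2.2·1 + 4.4·-0.5 + 0.7·-0.5 + -2.4·1.

-8.15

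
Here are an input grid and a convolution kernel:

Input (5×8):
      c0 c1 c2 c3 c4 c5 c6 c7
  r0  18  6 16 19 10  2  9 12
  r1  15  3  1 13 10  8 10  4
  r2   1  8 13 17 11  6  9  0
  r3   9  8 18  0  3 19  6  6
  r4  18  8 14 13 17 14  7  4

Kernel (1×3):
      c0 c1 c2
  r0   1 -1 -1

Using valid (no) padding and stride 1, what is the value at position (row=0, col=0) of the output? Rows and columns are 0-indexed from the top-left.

-4

The receptive field on the input at this output position is [18 6 16]. Elementwise product with the kernel and sum: 18·1 + 6·-1 + 16·-1.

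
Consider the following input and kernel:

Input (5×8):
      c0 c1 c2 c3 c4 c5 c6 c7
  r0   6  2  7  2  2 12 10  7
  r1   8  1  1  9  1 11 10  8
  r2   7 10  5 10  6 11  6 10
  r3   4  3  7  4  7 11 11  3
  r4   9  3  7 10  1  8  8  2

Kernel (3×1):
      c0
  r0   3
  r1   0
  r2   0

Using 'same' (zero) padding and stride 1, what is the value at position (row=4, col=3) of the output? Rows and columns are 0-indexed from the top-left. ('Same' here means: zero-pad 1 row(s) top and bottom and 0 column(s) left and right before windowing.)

The receptive field on the zero-padded input at this output position is [4 / 10 / 0]. Elementwise product with the kernel and sum: 4·3.

12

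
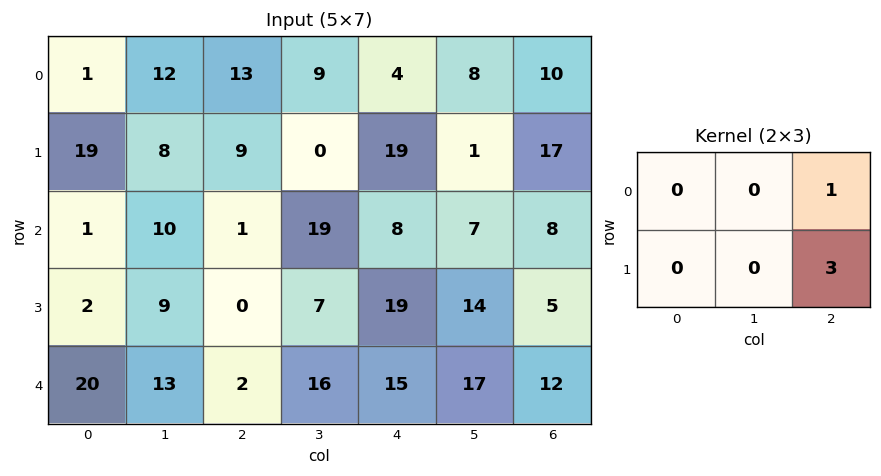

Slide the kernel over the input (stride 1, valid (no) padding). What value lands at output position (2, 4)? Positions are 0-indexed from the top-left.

23

The receptive field on the input at this output position is [8 7 8 / 19 14 5]. Elementwise product with the kernel and sum: 8·1 + 5·3.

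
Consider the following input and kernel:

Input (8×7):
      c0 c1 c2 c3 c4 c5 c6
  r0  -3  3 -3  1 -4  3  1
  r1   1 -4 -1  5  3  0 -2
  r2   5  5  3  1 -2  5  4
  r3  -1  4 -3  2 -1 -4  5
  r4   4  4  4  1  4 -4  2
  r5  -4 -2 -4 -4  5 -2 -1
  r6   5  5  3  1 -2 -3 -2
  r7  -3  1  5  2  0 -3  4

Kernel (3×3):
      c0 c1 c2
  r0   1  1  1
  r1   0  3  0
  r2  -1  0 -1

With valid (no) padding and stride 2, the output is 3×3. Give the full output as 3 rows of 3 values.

-23 8 -2
17 0 -11
-2 -4 0

Output[0,0]: The receptive field on the input at this output position is [-3 3 -3 / 1 -4 -1 / 5 5 3]. Elementwise product with the kernel and sum: -3·1 + 3·1 + -3·1 + -4·3 + 5·-1 + 3·-1.
Output[0,1]: The receptive field on the input at this output position is [-3 1 -4 / -1 5 3 / 3 1 -2]. Elementwise product with the kernel and sum: -3·1 + 1·1 + -4·1 + 5·3 + 3·-1 + -2·-1.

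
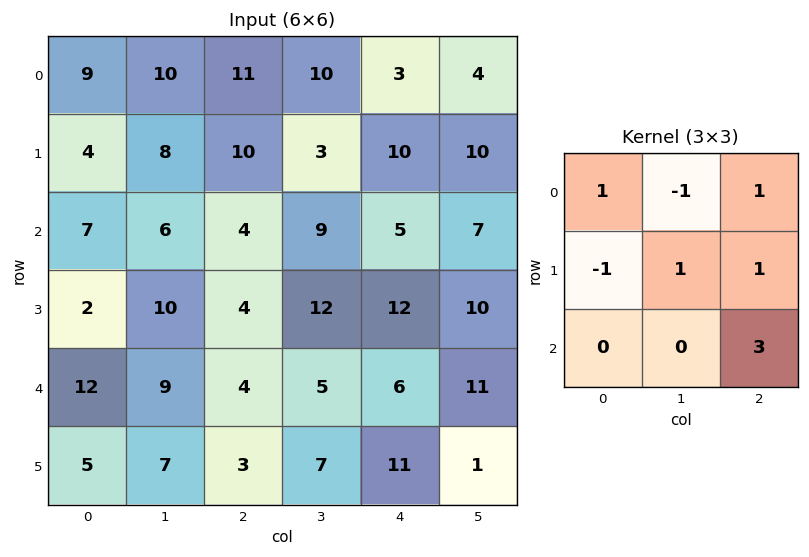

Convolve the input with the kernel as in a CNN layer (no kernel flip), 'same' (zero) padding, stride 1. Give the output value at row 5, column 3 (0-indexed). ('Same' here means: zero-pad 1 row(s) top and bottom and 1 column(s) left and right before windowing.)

20

The receptive field on the zero-padded input at this output position is [4 5 6 / 3 7 11 / 0 0 0]. Elementwise product with the kernel and sum: 4·1 + 5·-1 + 6·1 + 3·-1 + 7·1 + 11·1 + 0·3.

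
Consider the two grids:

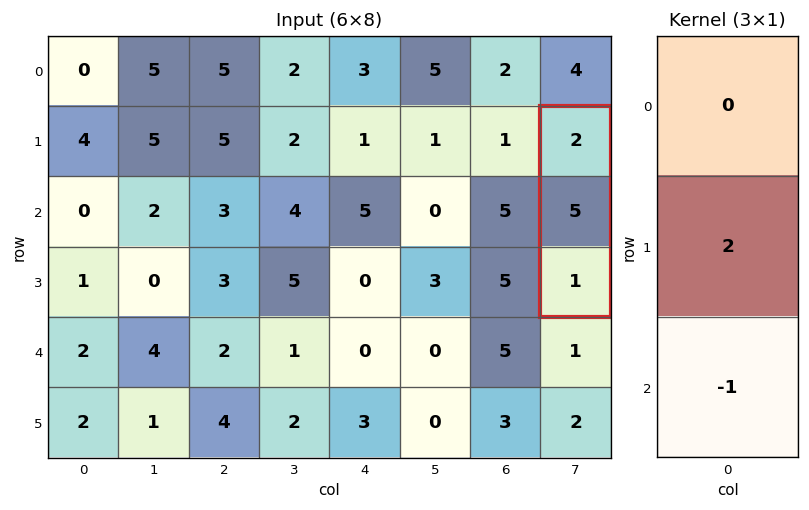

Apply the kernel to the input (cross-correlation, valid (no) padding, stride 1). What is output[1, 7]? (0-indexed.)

9

The receptive field on the input at this output position is [2 / 5 / 1]. Elementwise product with the kernel and sum: 5·2 + 1·-1.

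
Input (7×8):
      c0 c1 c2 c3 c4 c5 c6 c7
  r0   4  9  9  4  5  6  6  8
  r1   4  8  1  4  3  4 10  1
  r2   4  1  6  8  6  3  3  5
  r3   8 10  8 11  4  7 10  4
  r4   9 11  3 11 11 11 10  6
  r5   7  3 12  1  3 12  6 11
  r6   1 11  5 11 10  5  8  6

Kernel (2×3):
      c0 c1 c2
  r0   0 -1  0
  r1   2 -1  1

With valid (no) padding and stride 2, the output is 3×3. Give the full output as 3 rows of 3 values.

Output[0,0]: The receptive field on the input at this output position is [4 9 9 / 4 8 1]. Elementwise product with the kernel and sum: 9·-1 + 4·2 + 8·-1 + 1·1.
Output[0,1]: The receptive field on the input at this output position is [9 4 5 / 1 4 3]. Elementwise product with the kernel and sum: 4·-1 + 1·2 + 4·-1 + 3·1.

-8 -3 6
13 1 8
12 15 -11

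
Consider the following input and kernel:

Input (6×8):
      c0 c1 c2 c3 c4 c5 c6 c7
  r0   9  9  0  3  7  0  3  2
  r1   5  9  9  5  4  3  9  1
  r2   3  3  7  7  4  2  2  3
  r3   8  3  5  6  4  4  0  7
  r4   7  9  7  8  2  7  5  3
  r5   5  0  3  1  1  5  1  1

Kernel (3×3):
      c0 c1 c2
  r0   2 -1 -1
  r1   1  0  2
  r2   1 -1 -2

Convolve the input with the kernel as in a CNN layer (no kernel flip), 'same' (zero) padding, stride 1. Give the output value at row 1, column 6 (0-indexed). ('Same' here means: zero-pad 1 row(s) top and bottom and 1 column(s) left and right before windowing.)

-6

The receptive field on the zero-padded input at this output position is [0 3 2 / 3 9 1 / 2 2 3]. Elementwise product with the kernel and sum: 0·2 + 3·-1 + 2·-1 + 3·1 + 1·2 + 2·1 + 2·-1 + 3·-2.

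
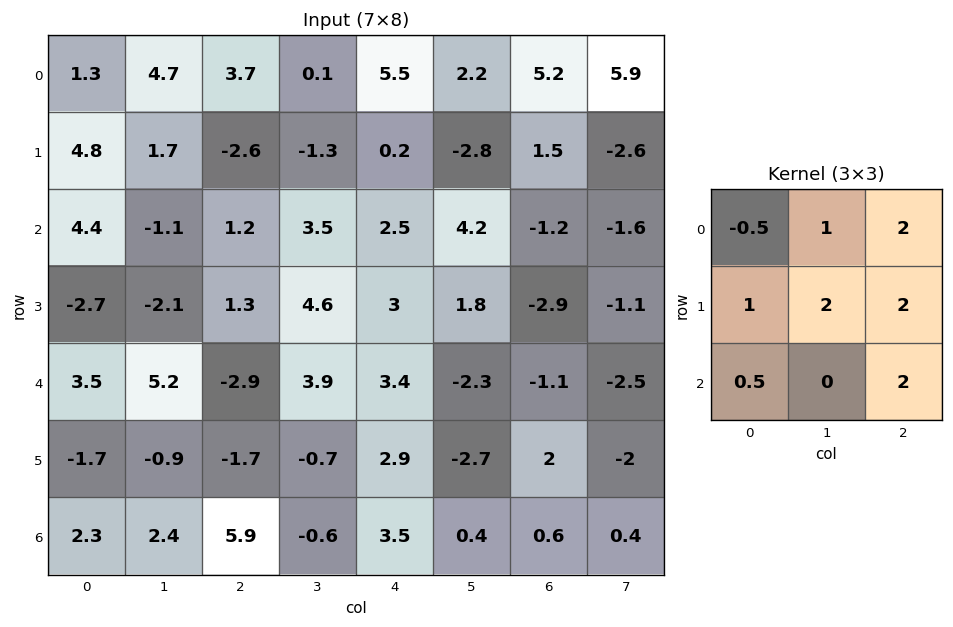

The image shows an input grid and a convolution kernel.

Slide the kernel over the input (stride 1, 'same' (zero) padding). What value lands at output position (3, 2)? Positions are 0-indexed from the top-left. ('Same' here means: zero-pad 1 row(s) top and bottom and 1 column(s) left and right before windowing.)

28.85

The receptive field on the zero-padded input at this output position is [-1.1 1.2 3.5 / -2.1 1.3 4.6 / 5.2 -2.9 3.9]. Elementwise product with the kernel and sum: -1.1·-0.5 + 1.2·1 + 3.5·2 + -2.1·1 + 1.3·2 + 4.6·2 + 5.2·0.5 + 3.9·2.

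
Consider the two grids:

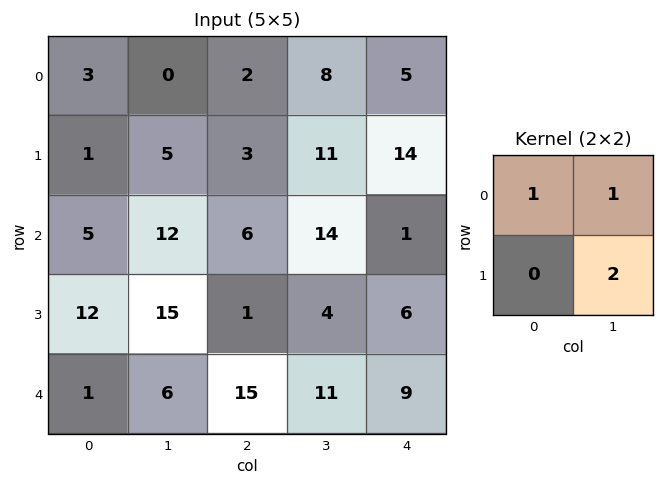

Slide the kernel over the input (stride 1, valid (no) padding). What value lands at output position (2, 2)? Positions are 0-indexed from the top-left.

28

The receptive field on the input at this output position is [6 14 / 1 4]. Elementwise product with the kernel and sum: 6·1 + 14·1 + 4·2.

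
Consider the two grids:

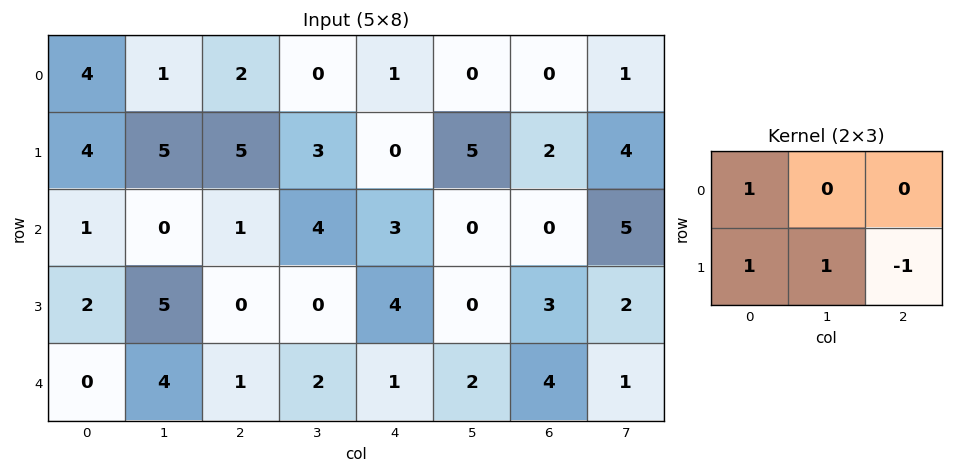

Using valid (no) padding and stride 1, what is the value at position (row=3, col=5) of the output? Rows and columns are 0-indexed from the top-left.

The receptive field on the input at this output position is [0 3 2 / 2 4 1]. Elementwise product with the kernel and sum: 0·1 + 2·1 + 4·1 + 1·-1.

5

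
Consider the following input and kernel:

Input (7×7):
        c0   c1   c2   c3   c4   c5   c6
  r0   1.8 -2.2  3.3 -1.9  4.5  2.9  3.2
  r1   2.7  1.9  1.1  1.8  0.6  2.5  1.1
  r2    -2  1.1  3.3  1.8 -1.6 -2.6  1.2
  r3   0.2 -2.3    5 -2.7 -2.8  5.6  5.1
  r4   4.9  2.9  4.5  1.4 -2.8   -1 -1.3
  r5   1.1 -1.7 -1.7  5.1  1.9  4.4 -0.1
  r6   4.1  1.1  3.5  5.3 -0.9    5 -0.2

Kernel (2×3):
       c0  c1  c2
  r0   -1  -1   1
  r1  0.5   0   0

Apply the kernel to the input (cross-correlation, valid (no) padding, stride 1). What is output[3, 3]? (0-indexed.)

The receptive field on the input at this output position is [-2.7 -2.8 5.6 / 1.4 -2.8 -1]. Elementwise product with the kernel and sum: -2.7·-1 + -2.8·-1 + 5.6·1 + 1.4·0.5.

11.8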